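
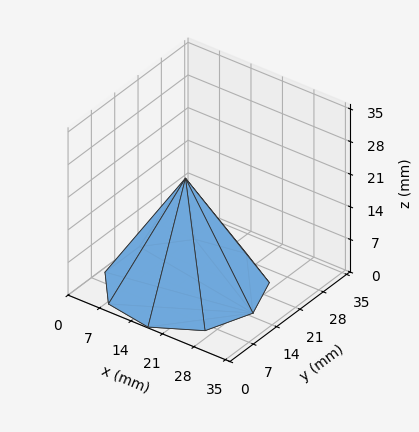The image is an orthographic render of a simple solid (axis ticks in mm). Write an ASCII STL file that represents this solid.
Reading the render: the shape is a regular 9-sided pyramid, base circumscribed radius ≈ 15 mm, apex at z ≈ 23 mm (dimensions read to the nearest mm from the axis ticks). For the STL, each face is triangulated and given an outward normal.

solid part
  facet normal 0.0000 0.0000 -1.0000
    outer loop
      vertex 17.605 29.772 0.000
      vertex 26.491 24.642 0.000
      vertex 30.000 15.000 0.000
    endloop
  endfacet
  facet normal 0.0000 0.0000 -1.0000
    outer loop
      vertex 7.500 27.990 0.000
      vertex 17.605 29.772 0.000
      vertex 30.000 15.000 0.000
    endloop
  endfacet
  facet normal 0.0000 0.0000 -1.0000
    outer loop
      vertex 0.905 20.130 0.000
      vertex 7.500 27.990 0.000
      vertex 30.000 15.000 0.000
    endloop
  endfacet
  facet normal 0.0000 0.0000 -1.0000
    outer loop
      vertex 0.905 9.870 0.000
      vertex 0.905 20.130 0.000
      vertex 30.000 15.000 0.000
    endloop
  endfacet
  facet normal 0.0000 0.0000 -1.0000
    outer loop
      vertex 7.500 2.010 0.000
      vertex 0.905 9.870 0.000
      vertex 30.000 15.000 0.000
    endloop
  endfacet
  facet normal 0.0000 0.0000 -1.0000
    outer loop
      vertex 17.605 0.228 0.000
      vertex 7.500 2.010 0.000
      vertex 30.000 15.000 0.000
    endloop
  endfacet
  facet normal 0.0000 0.0000 -1.0000
    outer loop
      vertex 26.491 5.358 0.000
      vertex 17.605 0.228 0.000
      vertex 30.000 15.000 0.000
    endloop
  endfacet
  facet normal 0.8012 0.2916 0.5225
    outer loop
      vertex 30.000 15.000 0.000
      vertex 26.491 24.642 0.000
      vertex 15.000 15.000 23.000
    endloop
  endfacet
  facet normal 0.4263 0.7384 0.5225
    outer loop
      vertex 26.491 24.642 0.000
      vertex 17.605 29.772 0.000
      vertex 15.000 15.000 23.000
    endloop
  endfacet
  facet normal -0.1481 0.8397 0.5225
    outer loop
      vertex 17.605 29.772 0.000
      vertex 7.500 27.990 0.000
      vertex 15.000 15.000 23.000
    endloop
  endfacet
  facet normal -0.6532 0.5480 0.5225
    outer loop
      vertex 7.500 27.990 0.000
      vertex 0.905 20.130 0.000
      vertex 15.000 15.000 23.000
    endloop
  endfacet
  facet normal -0.8526 0.0000 0.5225
    outer loop
      vertex 0.905 20.130 0.000
      vertex 0.905 9.870 0.000
      vertex 15.000 15.000 23.000
    endloop
  endfacet
  facet normal -0.6532 -0.5480 0.5225
    outer loop
      vertex 0.905 9.870 0.000
      vertex 7.500 2.010 0.000
      vertex 15.000 15.000 23.000
    endloop
  endfacet
  facet normal -0.1481 -0.8397 0.5225
    outer loop
      vertex 7.500 2.010 0.000
      vertex 17.605 0.228 0.000
      vertex 15.000 15.000 23.000
    endloop
  endfacet
  facet normal 0.4263 -0.7384 0.5225
    outer loop
      vertex 17.605 0.228 0.000
      vertex 26.491 5.358 0.000
      vertex 15.000 15.000 23.000
    endloop
  endfacet
  facet normal 0.8012 -0.2916 0.5225
    outer loop
      vertex 26.491 5.358 0.000
      vertex 30.000 15.000 0.000
      vertex 15.000 15.000 23.000
    endloop
  endfacet
endsolid part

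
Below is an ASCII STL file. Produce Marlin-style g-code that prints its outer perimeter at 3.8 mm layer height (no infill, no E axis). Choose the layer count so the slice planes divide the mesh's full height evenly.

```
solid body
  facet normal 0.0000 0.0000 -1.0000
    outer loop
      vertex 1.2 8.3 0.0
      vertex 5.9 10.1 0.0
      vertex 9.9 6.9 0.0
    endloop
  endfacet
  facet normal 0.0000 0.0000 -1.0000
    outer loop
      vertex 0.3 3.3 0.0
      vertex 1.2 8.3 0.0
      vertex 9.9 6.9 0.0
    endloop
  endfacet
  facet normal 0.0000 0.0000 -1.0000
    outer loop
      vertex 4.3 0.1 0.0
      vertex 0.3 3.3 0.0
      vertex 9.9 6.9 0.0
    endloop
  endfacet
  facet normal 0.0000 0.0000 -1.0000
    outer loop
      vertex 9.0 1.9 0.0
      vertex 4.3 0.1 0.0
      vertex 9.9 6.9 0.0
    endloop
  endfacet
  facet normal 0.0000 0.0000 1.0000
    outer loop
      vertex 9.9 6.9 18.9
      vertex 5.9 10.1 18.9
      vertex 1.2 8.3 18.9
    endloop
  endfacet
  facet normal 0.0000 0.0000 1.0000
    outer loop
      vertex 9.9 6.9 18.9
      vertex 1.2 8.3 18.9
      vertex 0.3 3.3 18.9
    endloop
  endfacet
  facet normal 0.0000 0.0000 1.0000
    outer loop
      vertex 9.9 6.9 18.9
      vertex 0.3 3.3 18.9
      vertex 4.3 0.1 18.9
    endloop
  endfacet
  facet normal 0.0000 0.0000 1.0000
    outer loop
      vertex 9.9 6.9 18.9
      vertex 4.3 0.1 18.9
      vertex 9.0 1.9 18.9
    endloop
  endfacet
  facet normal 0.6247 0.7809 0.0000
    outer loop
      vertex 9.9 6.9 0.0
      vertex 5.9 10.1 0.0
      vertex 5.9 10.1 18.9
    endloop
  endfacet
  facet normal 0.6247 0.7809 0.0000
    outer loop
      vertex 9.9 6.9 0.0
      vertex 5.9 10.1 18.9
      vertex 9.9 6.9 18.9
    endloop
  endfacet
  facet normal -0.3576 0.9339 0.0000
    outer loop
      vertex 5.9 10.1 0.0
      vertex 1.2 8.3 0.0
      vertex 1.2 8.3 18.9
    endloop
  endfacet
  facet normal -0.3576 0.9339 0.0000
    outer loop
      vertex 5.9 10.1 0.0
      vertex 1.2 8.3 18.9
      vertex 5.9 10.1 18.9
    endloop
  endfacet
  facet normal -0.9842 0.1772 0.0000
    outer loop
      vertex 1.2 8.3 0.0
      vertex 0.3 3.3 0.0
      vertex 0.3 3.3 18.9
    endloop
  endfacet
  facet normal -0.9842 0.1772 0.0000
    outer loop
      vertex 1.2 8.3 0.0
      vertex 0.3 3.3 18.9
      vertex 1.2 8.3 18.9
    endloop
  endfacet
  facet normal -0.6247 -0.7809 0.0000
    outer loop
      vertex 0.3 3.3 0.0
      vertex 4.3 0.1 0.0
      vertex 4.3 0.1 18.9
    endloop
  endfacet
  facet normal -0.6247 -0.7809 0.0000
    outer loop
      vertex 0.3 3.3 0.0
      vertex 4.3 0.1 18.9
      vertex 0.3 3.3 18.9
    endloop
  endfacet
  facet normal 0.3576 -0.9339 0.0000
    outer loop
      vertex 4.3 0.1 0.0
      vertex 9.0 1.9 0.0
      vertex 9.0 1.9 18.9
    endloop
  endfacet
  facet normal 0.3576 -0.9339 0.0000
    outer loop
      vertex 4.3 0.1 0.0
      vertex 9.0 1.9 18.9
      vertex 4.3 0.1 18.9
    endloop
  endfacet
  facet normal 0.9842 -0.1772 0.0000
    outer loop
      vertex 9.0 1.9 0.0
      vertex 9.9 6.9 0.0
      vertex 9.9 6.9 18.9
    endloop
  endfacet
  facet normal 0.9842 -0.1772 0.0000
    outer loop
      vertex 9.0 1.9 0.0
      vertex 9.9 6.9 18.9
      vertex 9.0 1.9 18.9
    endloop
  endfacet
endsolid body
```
; perimeter-only toolpath
G21 ; units = mm
G90 ; absolute positioning
G28 ; home
; layer 1
G0 Z3.8
G0 X9.9 Y6.9
G1 X5.9 Y10.1
G1 X1.2 Y8.3
G1 X0.3 Y3.3
G1 X4.3 Y0.1
G1 X9.0 Y1.9
G1 X9.9 Y6.9
; layer 2
G0 Z7.6
G0 X9.9 Y6.9
G1 X5.9 Y10.1
G1 X1.2 Y8.3
G1 X0.3 Y3.3
G1 X4.3 Y0.1
G1 X9.0 Y1.9
G1 X9.9 Y6.9
; layer 3
G0 Z11.3
G0 X9.9 Y6.9
G1 X5.9 Y10.1
G1 X1.2 Y8.3
G1 X0.3 Y3.3
G1 X4.3 Y0.1
G1 X9.0 Y1.9
G1 X9.9 Y6.9
; layer 4
G0 Z15.1
G0 X9.9 Y6.9
G1 X5.9 Y10.1
G1 X1.2 Y8.3
G1 X0.3 Y3.3
G1 X4.3 Y0.1
G1 X9.0 Y1.9
G1 X9.9 Y6.9
; layer 5
G0 Z18.9
G0 X9.9 Y6.9
G1 X5.9 Y10.1
G1 X1.2 Y8.3
G1 X0.3 Y3.3
G1 X4.3 Y0.1
G1 X9.0 Y1.9
G1 X9.9 Y6.9
M2 ; end

The solid is a regular 6-sided prism (a cylinder approximated with 6 flat sides), circumscribed radius ≈ 5.1 mm, height ≈ 18.9 mm. Slicing at Δz = 3.8 mm — 5 equal slices spanning the solid's height, so layer i sits at z = i·h/5 — gives 5 non-empty perimeters. Each is a 6-segment closed polygon; G0 lifts to the layer z and rapids to the start vertex, then G1 traces the edges.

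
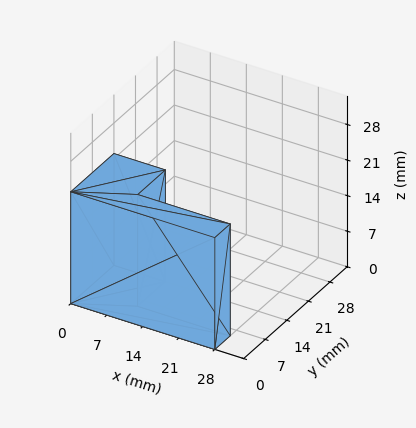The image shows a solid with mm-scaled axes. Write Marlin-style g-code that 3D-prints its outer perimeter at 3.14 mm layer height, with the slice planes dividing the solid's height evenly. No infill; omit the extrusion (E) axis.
Reading the render: the shape is an L-shaped prism: outer 28 × 14 mm, arm thicknesses ≈ 5 mm (horizontal) and 10 mm (vertical), extruded 22 mm in z (dimensions read to the nearest mm from the axis ticks). For the g-code, the solid's height is divided into equal slices at the stated Δz and each level perimeter traced with G1 moves after a G0 lift.

; perimeter-only toolpath
G21 ; units = mm
G90 ; absolute positioning
G28 ; home
; layer 1
G0 Z3.14
G0 X0.00 Y0.00
G1 X28.00 Y0.00
G1 X28.00 Y5.00
G1 X10.00 Y5.00
G1 X10.00 Y14.00
G1 X0.00 Y14.00
G1 X0.00 Y0.00
; layer 2
G0 Z6.29
G0 X0.00 Y0.00
G1 X28.00 Y0.00
G1 X28.00 Y5.00
G1 X10.00 Y5.00
G1 X10.00 Y14.00
G1 X0.00 Y14.00
G1 X0.00 Y0.00
; layer 3
G0 Z9.43
G0 X0.00 Y0.00
G1 X28.00 Y0.00
G1 X28.00 Y5.00
G1 X10.00 Y5.00
G1 X10.00 Y14.00
G1 X0.00 Y14.00
G1 X0.00 Y0.00
; layer 4
G0 Z12.57
G0 X0.00 Y0.00
G1 X28.00 Y0.00
G1 X28.00 Y5.00
G1 X10.00 Y5.00
G1 X10.00 Y14.00
G1 X0.00 Y14.00
G1 X0.00 Y0.00
; layer 5
G0 Z15.71
G0 X0.00 Y0.00
G1 X28.00 Y0.00
G1 X28.00 Y5.00
G1 X10.00 Y5.00
G1 X10.00 Y14.00
G1 X0.00 Y14.00
G1 X0.00 Y0.00
; layer 6
G0 Z18.86
G0 X0.00 Y0.00
G1 X28.00 Y0.00
G1 X28.00 Y5.00
G1 X10.00 Y5.00
G1 X10.00 Y14.00
G1 X0.00 Y14.00
G1 X0.00 Y0.00
; layer 7
G0 Z22.00
G0 X0.00 Y0.00
G1 X28.00 Y0.00
G1 X28.00 Y5.00
G1 X10.00 Y5.00
G1 X10.00 Y14.00
G1 X0.00 Y14.00
G1 X0.00 Y0.00
M2 ; end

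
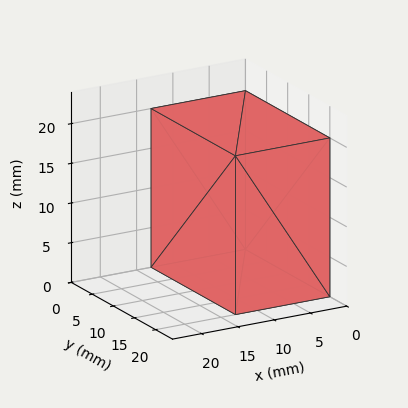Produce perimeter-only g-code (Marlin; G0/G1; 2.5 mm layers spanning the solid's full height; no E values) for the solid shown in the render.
Reading the render: the shape is a rectangular box, roughly 13 × 20 mm footprint and 20 mm tall (dimensions read to the nearest mm from the axis ticks). For the g-code, the solid's height is divided into equal slices at the stated Δz and each level perimeter traced with G1 moves after a G0 lift.

; perimeter-only toolpath
G21 ; units = mm
G90 ; absolute positioning
G28 ; home
; layer 1
G0 Z2.5
G0 X0.0 Y0.0
G1 X13.0 Y0.0
G1 X13.0 Y20.0
G1 X0.0 Y20.0
G1 X0.0 Y0.0
; layer 2
G0 Z5.0
G0 X0.0 Y0.0
G1 X13.0 Y0.0
G1 X13.0 Y20.0
G1 X0.0 Y20.0
G1 X0.0 Y0.0
; layer 3
G0 Z7.5
G0 X0.0 Y0.0
G1 X13.0 Y0.0
G1 X13.0 Y20.0
G1 X0.0 Y20.0
G1 X0.0 Y0.0
; layer 4
G0 Z10.0
G0 X0.0 Y0.0
G1 X13.0 Y0.0
G1 X13.0 Y20.0
G1 X0.0 Y20.0
G1 X0.0 Y0.0
; layer 5
G0 Z12.5
G0 X0.0 Y0.0
G1 X13.0 Y0.0
G1 X13.0 Y20.0
G1 X0.0 Y20.0
G1 X0.0 Y0.0
; layer 6
G0 Z15.0
G0 X0.0 Y0.0
G1 X13.0 Y0.0
G1 X13.0 Y20.0
G1 X0.0 Y20.0
G1 X0.0 Y0.0
; layer 7
G0 Z17.5
G0 X0.0 Y0.0
G1 X13.0 Y0.0
G1 X13.0 Y20.0
G1 X0.0 Y20.0
G1 X0.0 Y0.0
; layer 8
G0 Z20.0
G0 X0.0 Y0.0
G1 X13.0 Y0.0
G1 X13.0 Y20.0
G1 X0.0 Y20.0
G1 X0.0 Y0.0
M2 ; end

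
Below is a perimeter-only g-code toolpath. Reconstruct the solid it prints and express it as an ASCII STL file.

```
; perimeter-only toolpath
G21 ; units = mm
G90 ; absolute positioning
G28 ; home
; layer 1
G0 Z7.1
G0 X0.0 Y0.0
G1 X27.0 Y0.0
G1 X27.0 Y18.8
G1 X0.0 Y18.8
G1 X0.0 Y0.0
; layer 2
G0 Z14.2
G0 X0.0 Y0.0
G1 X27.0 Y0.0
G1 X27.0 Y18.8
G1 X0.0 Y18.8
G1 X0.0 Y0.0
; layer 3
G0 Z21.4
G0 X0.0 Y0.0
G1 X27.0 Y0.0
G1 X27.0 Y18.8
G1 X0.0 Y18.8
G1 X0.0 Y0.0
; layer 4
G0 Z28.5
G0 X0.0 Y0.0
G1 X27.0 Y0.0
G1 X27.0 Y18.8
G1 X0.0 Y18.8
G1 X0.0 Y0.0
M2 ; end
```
solid part
  facet normal 0.0000 0.0000 -1.0000
    outer loop
      vertex 27.0 18.8 0.0
      vertex 27.0 0.0 0.0
      vertex 0.0 0.0 0.0
    endloop
  endfacet
  facet normal 0.0000 0.0000 -1.0000
    outer loop
      vertex 0.0 18.8 0.0
      vertex 27.0 18.8 0.0
      vertex 0.0 0.0 0.0
    endloop
  endfacet
  facet normal 0.0000 0.0000 1.0000
    outer loop
      vertex 0.0 0.0 28.5
      vertex 27.0 0.0 28.5
      vertex 27.0 18.8 28.5
    endloop
  endfacet
  facet normal 0.0000 0.0000 1.0000
    outer loop
      vertex 0.0 0.0 28.5
      vertex 27.0 18.8 28.5
      vertex 0.0 18.8 28.5
    endloop
  endfacet
  facet normal 0.0000 -1.0000 0.0000
    outer loop
      vertex 0.0 0.0 0.0
      vertex 27.0 0.0 0.0
      vertex 27.0 0.0 28.5
    endloop
  endfacet
  facet normal 0.0000 -1.0000 0.0000
    outer loop
      vertex 0.0 0.0 0.0
      vertex 27.0 0.0 28.5
      vertex 0.0 0.0 28.5
    endloop
  endfacet
  facet normal 0.0000 1.0000 0.0000
    outer loop
      vertex 27.0 18.8 28.5
      vertex 27.0 18.8 0.0
      vertex 0.0 18.8 0.0
    endloop
  endfacet
  facet normal 0.0000 1.0000 0.0000
    outer loop
      vertex 0.0 18.8 28.5
      vertex 27.0 18.8 28.5
      vertex 0.0 18.8 0.0
    endloop
  endfacet
  facet normal -1.0000 0.0000 0.0000
    outer loop
      vertex 0.0 18.8 28.5
      vertex 0.0 18.8 0.0
      vertex 0.0 0.0 0.0
    endloop
  endfacet
  facet normal -1.0000 0.0000 0.0000
    outer loop
      vertex 0.0 0.0 28.5
      vertex 0.0 18.8 28.5
      vertex 0.0 0.0 0.0
    endloop
  endfacet
  facet normal 1.0000 0.0000 0.0000
    outer loop
      vertex 27.0 0.0 0.0
      vertex 27.0 18.8 0.0
      vertex 27.0 18.8 28.5
    endloop
  endfacet
  facet normal 1.0000 0.0000 0.0000
    outer loop
      vertex 27.0 0.0 0.0
      vertex 27.0 18.8 28.5
      vertex 27.0 0.0 28.5
    endloop
  endfacet
endsolid part

The G0 Z moves step by Δz≈7.1 mm. Every layer's G1 loop is the same polygon, so the solid is a straight extrusion of it from z=0 to z≈28.5. Closing with flat bottom and top caps and triangulating gives 12 facets — a rectangular box, roughly 27 × 18.8 mm footprint and 28.5 mm tall.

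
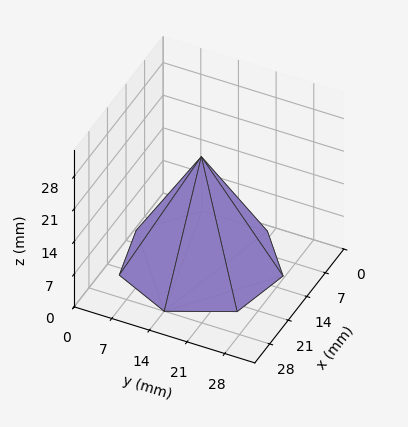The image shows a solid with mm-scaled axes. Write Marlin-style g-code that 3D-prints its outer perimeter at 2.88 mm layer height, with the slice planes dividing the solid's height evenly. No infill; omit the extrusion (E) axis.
Reading the render: the shape is a regular 7-sided pyramid, base circumscribed radius ≈ 14 mm, apex at z ≈ 23 mm (dimensions read to the nearest mm from the axis ticks). For the g-code, the solid's height is divided into equal slices at the stated Δz and each level perimeter traced with G1 moves after a G0 lift.

; perimeter-only toolpath
G21 ; units = mm
G90 ; absolute positioning
G28 ; home
; layer 1
G0 Z2.88
G0 X26.25 Y14.00
G1 X21.64 Y23.58
G1 X11.27 Y25.94
G1 X2.97 Y19.31
G1 X2.97 Y8.69
G1 X11.27 Y2.06
G1 X21.64 Y4.42
G1 X26.25 Y14.00
; layer 2
G0 Z5.75
G0 X24.50 Y14.00
G1 X20.55 Y22.21
G1 X11.66 Y24.24
G1 X4.54 Y18.55
G1 X4.54 Y9.45
G1 X11.66 Y3.76
G1 X20.55 Y5.79
G1 X24.50 Y14.00
; layer 3
G0 Z8.62
G0 X22.75 Y14.00
G1 X19.46 Y20.84
G1 X12.05 Y22.53
G1 X6.12 Y17.79
G1 X6.12 Y10.21
G1 X12.05 Y5.47
G1 X19.46 Y7.16
G1 X22.75 Y14.00
; layer 4
G0 Z11.50
G0 X21.00 Y14.00
G1 X18.37 Y19.48
G1 X12.44 Y20.82
G1 X7.70 Y17.04
G1 X7.70 Y10.96
G1 X12.44 Y7.17
G1 X18.37 Y8.53
G1 X21.00 Y14.00
; layer 5
G0 Z14.38
G0 X19.25 Y14.00
G1 X17.27 Y18.11
G1 X12.83 Y19.12
G1 X9.27 Y16.28
G1 X9.27 Y11.72
G1 X12.83 Y8.88
G1 X17.27 Y9.89
G1 X19.25 Y14.00
; layer 6
G0 Z17.25
G0 X17.50 Y14.00
G1 X16.18 Y16.74
G1 X13.22 Y17.41
G1 X10.85 Y15.52
G1 X10.85 Y12.48
G1 X13.22 Y10.59
G1 X16.18 Y11.26
G1 X17.50 Y14.00
; layer 7
G0 Z20.12
G0 X15.75 Y14.00
G1 X15.09 Y15.37
G1 X13.61 Y15.71
G1 X12.42 Y14.76
G1 X12.42 Y13.24
G1 X13.61 Y12.29
G1 X15.09 Y12.63
G1 X15.75 Y14.00
M2 ; end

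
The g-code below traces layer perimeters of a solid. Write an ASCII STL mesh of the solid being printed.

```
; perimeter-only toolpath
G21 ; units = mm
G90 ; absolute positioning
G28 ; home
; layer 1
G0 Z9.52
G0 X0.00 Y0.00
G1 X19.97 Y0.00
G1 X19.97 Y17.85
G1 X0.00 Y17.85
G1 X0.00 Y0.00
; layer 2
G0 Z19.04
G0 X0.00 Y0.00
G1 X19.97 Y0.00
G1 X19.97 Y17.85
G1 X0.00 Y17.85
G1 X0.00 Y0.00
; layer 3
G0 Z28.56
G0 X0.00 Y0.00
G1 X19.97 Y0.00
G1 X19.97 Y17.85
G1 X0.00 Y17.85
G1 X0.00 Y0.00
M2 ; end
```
solid part
  facet normal 0.0000 0.0000 -1.0000
    outer loop
      vertex 19.97 17.85 0.00
      vertex 19.97 0.00 0.00
      vertex 0.00 0.00 0.00
    endloop
  endfacet
  facet normal 0.0000 0.0000 -1.0000
    outer loop
      vertex 0.00 17.85 0.00
      vertex 19.97 17.85 0.00
      vertex 0.00 0.00 0.00
    endloop
  endfacet
  facet normal 0.0000 0.0000 1.0000
    outer loop
      vertex 0.00 0.00 28.56
      vertex 19.97 0.00 28.56
      vertex 19.97 17.85 28.56
    endloop
  endfacet
  facet normal 0.0000 0.0000 1.0000
    outer loop
      vertex 0.00 0.00 28.56
      vertex 19.97 17.85 28.56
      vertex 0.00 17.85 28.56
    endloop
  endfacet
  facet normal 0.0000 -1.0000 0.0000
    outer loop
      vertex 0.00 0.00 0.00
      vertex 19.97 0.00 0.00
      vertex 19.97 0.00 28.56
    endloop
  endfacet
  facet normal 0.0000 -1.0000 0.0000
    outer loop
      vertex 0.00 0.00 0.00
      vertex 19.97 0.00 28.56
      vertex 0.00 0.00 28.56
    endloop
  endfacet
  facet normal 0.0000 1.0000 0.0000
    outer loop
      vertex 19.97 17.85 28.56
      vertex 19.97 17.85 0.00
      vertex 0.00 17.85 0.00
    endloop
  endfacet
  facet normal 0.0000 1.0000 0.0000
    outer loop
      vertex 0.00 17.85 28.56
      vertex 19.97 17.85 28.56
      vertex 0.00 17.85 0.00
    endloop
  endfacet
  facet normal -1.0000 0.0000 0.0000
    outer loop
      vertex 0.00 17.85 28.56
      vertex 0.00 17.85 0.00
      vertex 0.00 0.00 0.00
    endloop
  endfacet
  facet normal -1.0000 0.0000 0.0000
    outer loop
      vertex 0.00 0.00 28.56
      vertex 0.00 17.85 28.56
      vertex 0.00 0.00 0.00
    endloop
  endfacet
  facet normal 1.0000 0.0000 0.0000
    outer loop
      vertex 19.97 0.00 0.00
      vertex 19.97 17.85 0.00
      vertex 19.97 17.85 28.56
    endloop
  endfacet
  facet normal 1.0000 0.0000 0.0000
    outer loop
      vertex 19.97 0.00 0.00
      vertex 19.97 17.85 28.56
      vertex 19.97 0.00 28.56
    endloop
  endfacet
endsolid part

The G0 Z moves step by Δz≈9.52 mm. Every layer's G1 loop is the same polygon, so the solid is a straight extrusion of it from z=0 to z≈28.6. Closing with flat bottom and top caps and triangulating gives 12 facets — a rectangular box, roughly 20 × 17.9 mm footprint and 28.6 mm tall.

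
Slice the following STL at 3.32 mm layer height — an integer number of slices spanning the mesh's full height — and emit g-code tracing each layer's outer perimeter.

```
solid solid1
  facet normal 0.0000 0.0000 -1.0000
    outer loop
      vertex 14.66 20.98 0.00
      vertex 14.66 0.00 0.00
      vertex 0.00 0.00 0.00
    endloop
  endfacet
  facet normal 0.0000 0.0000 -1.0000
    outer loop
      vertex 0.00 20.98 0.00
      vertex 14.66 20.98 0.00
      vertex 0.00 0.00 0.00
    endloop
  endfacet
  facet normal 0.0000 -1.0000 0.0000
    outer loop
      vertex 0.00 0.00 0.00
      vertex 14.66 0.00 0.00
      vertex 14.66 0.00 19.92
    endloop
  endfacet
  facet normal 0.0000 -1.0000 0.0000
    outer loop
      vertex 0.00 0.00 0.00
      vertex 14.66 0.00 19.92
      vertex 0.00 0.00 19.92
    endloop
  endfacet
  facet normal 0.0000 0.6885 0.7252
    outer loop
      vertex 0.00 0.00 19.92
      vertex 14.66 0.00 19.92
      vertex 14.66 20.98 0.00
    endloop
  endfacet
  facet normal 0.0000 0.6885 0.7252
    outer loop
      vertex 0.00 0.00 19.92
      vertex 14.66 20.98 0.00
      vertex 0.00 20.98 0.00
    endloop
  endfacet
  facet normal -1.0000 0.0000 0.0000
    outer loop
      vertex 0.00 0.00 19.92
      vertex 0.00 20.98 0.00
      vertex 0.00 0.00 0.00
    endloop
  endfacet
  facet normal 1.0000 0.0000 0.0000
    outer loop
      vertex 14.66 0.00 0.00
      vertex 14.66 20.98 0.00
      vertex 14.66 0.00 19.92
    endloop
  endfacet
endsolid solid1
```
; perimeter-only toolpath
G21 ; units = mm
G90 ; absolute positioning
G28 ; home
; layer 1
G0 Z3.32
G0 X0.00 Y0.00
G1 X14.66 Y0.00
G1 X14.66 Y17.48
G1 X0.00 Y17.48
G1 X0.00 Y0.00
; layer 2
G0 Z6.64
G0 X0.00 Y0.00
G1 X14.66 Y0.00
G1 X14.66 Y13.99
G1 X0.00 Y13.99
G1 X0.00 Y0.00
; layer 3
G0 Z9.96
G0 X0.00 Y0.00
G1 X14.66 Y0.00
G1 X14.66 Y10.49
G1 X0.00 Y10.49
G1 X0.00 Y0.00
; layer 4
G0 Z13.28
G0 X0.00 Y0.00
G1 X14.66 Y0.00
G1 X14.66 Y6.99
G1 X0.00 Y6.99
G1 X0.00 Y0.00
; layer 5
G0 Z16.60
G0 X0.00 Y0.00
G1 X14.66 Y0.00
G1 X14.66 Y3.50
G1 X0.00 Y3.50
G1 X0.00 Y0.00
M2 ; end

The solid is a wedge (ramp): 14.7 × 21 mm base, rising to 19.9 mm along the y=0 edge and sloping linearly to z=0 at y=21. Slicing at Δz = 3.32 mm — 6 equal slices spanning the solid's height, so layer i sits at z = i·h/6 — gives 5 non-empty perimeters. Each is a 4-segment closed polygon; G0 lifts to the layer z and rapids to the start vertex, then G1 traces the edges. The cross-section shrinks linearly with z (the slice at the apex is degenerate and omitted).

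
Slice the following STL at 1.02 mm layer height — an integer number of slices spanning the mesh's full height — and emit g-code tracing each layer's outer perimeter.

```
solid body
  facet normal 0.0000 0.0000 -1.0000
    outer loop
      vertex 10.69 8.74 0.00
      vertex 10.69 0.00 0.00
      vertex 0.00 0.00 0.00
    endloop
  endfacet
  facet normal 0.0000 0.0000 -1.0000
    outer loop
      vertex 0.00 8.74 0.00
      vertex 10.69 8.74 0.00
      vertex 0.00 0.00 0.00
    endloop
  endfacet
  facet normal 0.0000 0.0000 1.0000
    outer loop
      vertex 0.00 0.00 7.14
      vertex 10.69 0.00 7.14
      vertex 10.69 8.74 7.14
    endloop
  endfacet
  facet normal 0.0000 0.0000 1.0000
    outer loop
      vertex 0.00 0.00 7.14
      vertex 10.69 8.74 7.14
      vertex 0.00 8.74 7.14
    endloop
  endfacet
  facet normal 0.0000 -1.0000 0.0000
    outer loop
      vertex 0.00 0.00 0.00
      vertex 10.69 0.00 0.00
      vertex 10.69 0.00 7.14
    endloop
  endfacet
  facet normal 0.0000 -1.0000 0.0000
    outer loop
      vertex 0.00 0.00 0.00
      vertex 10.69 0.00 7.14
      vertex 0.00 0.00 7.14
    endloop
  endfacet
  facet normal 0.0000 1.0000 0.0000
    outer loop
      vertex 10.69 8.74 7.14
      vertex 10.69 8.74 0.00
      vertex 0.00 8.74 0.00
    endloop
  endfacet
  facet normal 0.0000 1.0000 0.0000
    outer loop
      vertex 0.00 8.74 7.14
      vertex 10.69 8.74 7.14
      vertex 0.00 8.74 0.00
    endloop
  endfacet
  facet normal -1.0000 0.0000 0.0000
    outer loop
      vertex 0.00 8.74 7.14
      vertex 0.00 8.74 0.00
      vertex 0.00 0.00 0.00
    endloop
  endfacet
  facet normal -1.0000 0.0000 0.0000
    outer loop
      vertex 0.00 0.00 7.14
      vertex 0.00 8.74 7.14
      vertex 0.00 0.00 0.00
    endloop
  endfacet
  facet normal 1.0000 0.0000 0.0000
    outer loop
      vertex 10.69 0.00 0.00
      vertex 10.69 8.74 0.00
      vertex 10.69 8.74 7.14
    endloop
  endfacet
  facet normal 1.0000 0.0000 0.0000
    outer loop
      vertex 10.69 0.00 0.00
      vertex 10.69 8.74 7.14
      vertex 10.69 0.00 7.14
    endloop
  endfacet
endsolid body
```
; perimeter-only toolpath
G21 ; units = mm
G90 ; absolute positioning
G28 ; home
; layer 1
G0 Z1.02
G0 X0.00 Y0.00
G1 X10.69 Y0.00
G1 X10.69 Y8.74
G1 X0.00 Y8.74
G1 X0.00 Y0.00
; layer 2
G0 Z2.04
G0 X0.00 Y0.00
G1 X10.69 Y0.00
G1 X10.69 Y8.74
G1 X0.00 Y8.74
G1 X0.00 Y0.00
; layer 3
G0 Z3.06
G0 X0.00 Y0.00
G1 X10.69 Y0.00
G1 X10.69 Y8.74
G1 X0.00 Y8.74
G1 X0.00 Y0.00
; layer 4
G0 Z4.08
G0 X0.00 Y0.00
G1 X10.69 Y0.00
G1 X10.69 Y8.74
G1 X0.00 Y8.74
G1 X0.00 Y0.00
; layer 5
G0 Z5.10
G0 X0.00 Y0.00
G1 X10.69 Y0.00
G1 X10.69 Y8.74
G1 X0.00 Y8.74
G1 X0.00 Y0.00
; layer 6
G0 Z6.12
G0 X0.00 Y0.00
G1 X10.69 Y0.00
G1 X10.69 Y8.74
G1 X0.00 Y8.74
G1 X0.00 Y0.00
; layer 7
G0 Z7.14
G0 X0.00 Y0.00
G1 X10.69 Y0.00
G1 X10.69 Y8.74
G1 X0.00 Y8.74
G1 X0.00 Y0.00
M2 ; end

The solid is a rectangular box, roughly 10.7 × 8.74 mm footprint and 7.14 mm tall. Slicing at Δz = 1.02 mm — 7 equal slices spanning the solid's height, so layer i sits at z = i·h/7 — gives 7 non-empty perimeters. Each is a 4-segment closed polygon; G0 lifts to the layer z and rapids to the start vertex, then G1 traces the edges.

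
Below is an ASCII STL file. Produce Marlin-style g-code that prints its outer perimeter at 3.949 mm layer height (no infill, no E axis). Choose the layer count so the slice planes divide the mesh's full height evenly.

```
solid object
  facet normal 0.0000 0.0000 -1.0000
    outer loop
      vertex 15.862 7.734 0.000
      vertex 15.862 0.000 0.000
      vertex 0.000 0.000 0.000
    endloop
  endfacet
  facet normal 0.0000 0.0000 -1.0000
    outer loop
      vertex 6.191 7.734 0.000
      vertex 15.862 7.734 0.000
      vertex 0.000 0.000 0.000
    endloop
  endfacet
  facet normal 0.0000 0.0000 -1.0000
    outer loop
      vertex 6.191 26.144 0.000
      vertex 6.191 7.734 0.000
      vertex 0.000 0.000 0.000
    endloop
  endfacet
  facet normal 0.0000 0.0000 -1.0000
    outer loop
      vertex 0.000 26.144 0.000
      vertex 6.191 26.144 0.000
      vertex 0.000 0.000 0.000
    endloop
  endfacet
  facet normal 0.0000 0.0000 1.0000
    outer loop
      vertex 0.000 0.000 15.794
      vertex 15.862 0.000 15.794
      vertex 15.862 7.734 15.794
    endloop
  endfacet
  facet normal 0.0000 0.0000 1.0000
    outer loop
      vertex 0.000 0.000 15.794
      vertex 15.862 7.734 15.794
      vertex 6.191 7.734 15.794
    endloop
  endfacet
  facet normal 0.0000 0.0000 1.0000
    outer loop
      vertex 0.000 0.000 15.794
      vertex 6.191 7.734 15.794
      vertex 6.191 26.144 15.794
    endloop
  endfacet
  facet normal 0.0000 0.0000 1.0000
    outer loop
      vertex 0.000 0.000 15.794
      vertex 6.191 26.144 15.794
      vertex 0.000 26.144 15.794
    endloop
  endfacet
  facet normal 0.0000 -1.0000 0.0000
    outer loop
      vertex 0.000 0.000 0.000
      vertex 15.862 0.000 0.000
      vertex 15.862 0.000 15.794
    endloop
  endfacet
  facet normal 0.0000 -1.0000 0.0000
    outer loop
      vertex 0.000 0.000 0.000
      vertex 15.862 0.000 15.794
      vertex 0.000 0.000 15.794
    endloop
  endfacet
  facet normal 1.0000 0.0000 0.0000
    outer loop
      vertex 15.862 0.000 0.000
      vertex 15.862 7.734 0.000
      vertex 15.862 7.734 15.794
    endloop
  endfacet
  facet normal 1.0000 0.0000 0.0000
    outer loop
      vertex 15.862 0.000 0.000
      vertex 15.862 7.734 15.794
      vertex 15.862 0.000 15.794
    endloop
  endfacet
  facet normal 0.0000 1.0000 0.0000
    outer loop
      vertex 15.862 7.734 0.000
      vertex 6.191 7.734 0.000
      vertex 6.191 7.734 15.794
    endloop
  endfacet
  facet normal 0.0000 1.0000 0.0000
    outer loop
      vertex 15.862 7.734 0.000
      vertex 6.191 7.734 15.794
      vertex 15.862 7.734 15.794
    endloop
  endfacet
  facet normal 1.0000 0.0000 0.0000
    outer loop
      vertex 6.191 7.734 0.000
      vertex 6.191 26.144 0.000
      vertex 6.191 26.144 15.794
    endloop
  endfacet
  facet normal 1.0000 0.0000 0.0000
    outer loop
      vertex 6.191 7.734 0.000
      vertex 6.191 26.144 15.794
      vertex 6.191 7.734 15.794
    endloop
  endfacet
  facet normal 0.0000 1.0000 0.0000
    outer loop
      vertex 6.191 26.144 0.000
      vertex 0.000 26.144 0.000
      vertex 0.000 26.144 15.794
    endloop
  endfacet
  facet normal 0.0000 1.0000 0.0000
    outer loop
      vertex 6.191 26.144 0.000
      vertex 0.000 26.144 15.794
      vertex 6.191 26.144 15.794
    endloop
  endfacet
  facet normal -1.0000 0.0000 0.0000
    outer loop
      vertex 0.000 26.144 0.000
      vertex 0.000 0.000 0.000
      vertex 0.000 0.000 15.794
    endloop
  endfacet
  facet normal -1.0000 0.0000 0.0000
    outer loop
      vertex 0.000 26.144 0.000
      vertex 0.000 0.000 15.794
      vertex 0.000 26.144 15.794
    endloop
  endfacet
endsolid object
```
; perimeter-only toolpath
G21 ; units = mm
G90 ; absolute positioning
G28 ; home
; layer 1
G0 Z3.949
G0 X0.000 Y0.000
G1 X15.862 Y0.000
G1 X15.862 Y7.734
G1 X6.191 Y7.734
G1 X6.191 Y26.144
G1 X0.000 Y26.144
G1 X0.000 Y0.000
; layer 2
G0 Z7.897
G0 X0.000 Y0.000
G1 X15.862 Y0.000
G1 X15.862 Y7.734
G1 X6.191 Y7.734
G1 X6.191 Y26.144
G1 X0.000 Y26.144
G1 X0.000 Y0.000
; layer 3
G0 Z11.846
G0 X0.000 Y0.000
G1 X15.862 Y0.000
G1 X15.862 Y7.734
G1 X6.191 Y7.734
G1 X6.191 Y26.144
G1 X0.000 Y26.144
G1 X0.000 Y0.000
; layer 4
G0 Z15.794
G0 X0.000 Y0.000
G1 X15.862 Y0.000
G1 X15.862 Y7.734
G1 X6.191 Y7.734
G1 X6.191 Y26.144
G1 X0.000 Y26.144
G1 X0.000 Y0.000
M2 ; end

The solid is an L-shaped prism: outer 15.9 × 26.1 mm, arm thicknesses ≈ 7.73 mm (horizontal) and 6.19 mm (vertical), extruded 15.8 mm in z. Slicing at Δz = 3.949 mm — 4 equal slices spanning the solid's height, so layer i sits at z = i·h/4 — gives 4 non-empty perimeters. Each is a 6-segment closed polygon; G0 lifts to the layer z and rapids to the start vertex, then G1 traces the edges.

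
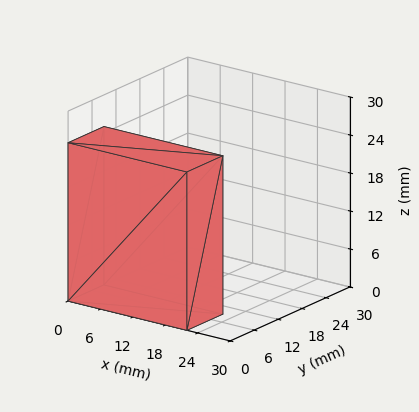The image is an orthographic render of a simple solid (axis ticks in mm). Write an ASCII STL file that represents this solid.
Reading the render: the shape is a rectangular box, roughly 22 × 9 mm footprint and 25 mm tall (dimensions read to the nearest mm from the axis ticks). For the STL, each face is triangulated and given an outward normal.

solid part
  facet normal 0.0000 0.0000 -1.0000
    outer loop
      vertex 22.000 9.000 0.000
      vertex 22.000 0.000 0.000
      vertex 0.000 0.000 0.000
    endloop
  endfacet
  facet normal 0.0000 0.0000 -1.0000
    outer loop
      vertex 0.000 9.000 0.000
      vertex 22.000 9.000 0.000
      vertex 0.000 0.000 0.000
    endloop
  endfacet
  facet normal 0.0000 0.0000 1.0000
    outer loop
      vertex 0.000 0.000 25.000
      vertex 22.000 0.000 25.000
      vertex 22.000 9.000 25.000
    endloop
  endfacet
  facet normal 0.0000 0.0000 1.0000
    outer loop
      vertex 0.000 0.000 25.000
      vertex 22.000 9.000 25.000
      vertex 0.000 9.000 25.000
    endloop
  endfacet
  facet normal 0.0000 -1.0000 0.0000
    outer loop
      vertex 0.000 0.000 0.000
      vertex 22.000 0.000 0.000
      vertex 22.000 0.000 25.000
    endloop
  endfacet
  facet normal 0.0000 -1.0000 0.0000
    outer loop
      vertex 0.000 0.000 0.000
      vertex 22.000 0.000 25.000
      vertex 0.000 0.000 25.000
    endloop
  endfacet
  facet normal 0.0000 1.0000 0.0000
    outer loop
      vertex 22.000 9.000 25.000
      vertex 22.000 9.000 0.000
      vertex 0.000 9.000 0.000
    endloop
  endfacet
  facet normal 0.0000 1.0000 0.0000
    outer loop
      vertex 0.000 9.000 25.000
      vertex 22.000 9.000 25.000
      vertex 0.000 9.000 0.000
    endloop
  endfacet
  facet normal -1.0000 0.0000 0.0000
    outer loop
      vertex 0.000 9.000 25.000
      vertex 0.000 9.000 0.000
      vertex 0.000 0.000 0.000
    endloop
  endfacet
  facet normal -1.0000 0.0000 0.0000
    outer loop
      vertex 0.000 0.000 25.000
      vertex 0.000 9.000 25.000
      vertex 0.000 0.000 0.000
    endloop
  endfacet
  facet normal 1.0000 0.0000 0.0000
    outer loop
      vertex 22.000 0.000 0.000
      vertex 22.000 9.000 0.000
      vertex 22.000 9.000 25.000
    endloop
  endfacet
  facet normal 1.0000 0.0000 0.0000
    outer loop
      vertex 22.000 0.000 0.000
      vertex 22.000 9.000 25.000
      vertex 22.000 0.000 25.000
    endloop
  endfacet
endsolid part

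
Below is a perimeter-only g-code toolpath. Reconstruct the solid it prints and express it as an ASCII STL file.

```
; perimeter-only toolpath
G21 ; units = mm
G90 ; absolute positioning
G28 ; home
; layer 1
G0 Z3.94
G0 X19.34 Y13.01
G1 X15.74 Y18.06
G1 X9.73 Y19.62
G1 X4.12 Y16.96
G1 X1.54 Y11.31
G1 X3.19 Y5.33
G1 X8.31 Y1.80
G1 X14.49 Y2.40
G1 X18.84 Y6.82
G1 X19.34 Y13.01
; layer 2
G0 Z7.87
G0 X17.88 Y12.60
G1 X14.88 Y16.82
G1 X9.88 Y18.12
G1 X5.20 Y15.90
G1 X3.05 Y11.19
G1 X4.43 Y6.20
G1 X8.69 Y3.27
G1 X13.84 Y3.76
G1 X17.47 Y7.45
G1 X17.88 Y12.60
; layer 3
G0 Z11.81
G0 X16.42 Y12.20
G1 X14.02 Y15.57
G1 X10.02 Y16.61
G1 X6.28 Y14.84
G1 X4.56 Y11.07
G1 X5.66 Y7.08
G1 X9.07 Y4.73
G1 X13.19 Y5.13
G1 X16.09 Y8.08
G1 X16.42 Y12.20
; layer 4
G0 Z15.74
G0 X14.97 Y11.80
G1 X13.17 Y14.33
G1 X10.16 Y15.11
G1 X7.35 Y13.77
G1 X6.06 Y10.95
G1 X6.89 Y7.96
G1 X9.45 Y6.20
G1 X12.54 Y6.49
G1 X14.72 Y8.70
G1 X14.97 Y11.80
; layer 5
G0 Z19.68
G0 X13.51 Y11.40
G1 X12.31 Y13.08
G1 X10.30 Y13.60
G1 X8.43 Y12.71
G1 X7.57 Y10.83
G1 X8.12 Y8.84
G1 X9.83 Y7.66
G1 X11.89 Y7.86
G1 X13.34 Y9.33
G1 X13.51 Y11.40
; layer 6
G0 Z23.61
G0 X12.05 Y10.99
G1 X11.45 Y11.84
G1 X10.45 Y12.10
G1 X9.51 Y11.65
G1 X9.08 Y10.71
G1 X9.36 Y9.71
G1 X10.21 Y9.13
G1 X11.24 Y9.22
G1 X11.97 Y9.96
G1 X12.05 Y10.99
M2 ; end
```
solid part
  facet normal 0.0000 0.0000 -1.0000
    outer loop
      vertex 9.59 21.13 0.00
      vertex 16.60 19.31 0.00
      vertex 20.80 13.41 0.00
    endloop
  endfacet
  facet normal 0.0000 0.0000 -1.0000
    outer loop
      vertex 3.04 18.02 0.00
      vertex 9.59 21.13 0.00
      vertex 20.80 13.41 0.00
    endloop
  endfacet
  facet normal 0.0000 0.0000 -1.0000
    outer loop
      vertex 0.03 11.43 0.00
      vertex 3.04 18.02 0.00
      vertex 20.80 13.41 0.00
    endloop
  endfacet
  facet normal 0.0000 0.0000 -1.0000
    outer loop
      vertex 1.96 4.45 0.00
      vertex 0.03 11.43 0.00
      vertex 20.80 13.41 0.00
    endloop
  endfacet
  facet normal 0.0000 0.0000 -1.0000
    outer loop
      vertex 7.93 0.34 0.00
      vertex 1.96 4.45 0.00
      vertex 20.80 13.41 0.00
    endloop
  endfacet
  facet normal 0.0000 0.0000 -1.0000
    outer loop
      vertex 15.14 1.03 0.00
      vertex 7.93 0.34 0.00
      vertex 20.80 13.41 0.00
    endloop
  endfacet
  facet normal 0.0000 0.0000 -1.0000
    outer loop
      vertex 20.22 6.19 0.00
      vertex 15.14 1.03 0.00
      vertex 20.80 13.41 0.00
    endloop
  endfacet
  facet normal 0.7662 0.5454 0.3398
    outer loop
      vertex 20.80 13.41 0.00
      vertex 16.60 19.31 0.00
      vertex 10.59 10.59 27.55
    endloop
  endfacet
  facet normal 0.2364 0.9104 0.3397
    outer loop
      vertex 16.60 19.31 0.00
      vertex 9.59 21.13 0.00
      vertex 10.59 10.59 27.55
    endloop
  endfacet
  facet normal -0.4034 0.8496 0.3397
    outer loop
      vertex 9.59 21.13 0.00
      vertex 3.04 18.02 0.00
      vertex 10.59 10.59 27.55
    endloop
  endfacet
  facet normal -0.8555 0.3907 0.3398
    outer loop
      vertex 3.04 18.02 0.00
      vertex 0.03 11.43 0.00
      vertex 10.59 10.59 27.55
    endloop
  endfacet
  facet normal -0.9065 -0.2506 0.3398
    outer loop
      vertex 0.03 11.43 0.00
      vertex 1.96 4.45 0.00
      vertex 10.59 10.59 27.55
    endloop
  endfacet
  facet normal -0.5333 -0.7747 0.3397
    outer loop
      vertex 1.96 4.45 0.00
      vertex 7.93 0.34 0.00
      vertex 10.59 10.59 27.55
    endloop
  endfacet
  facet normal 0.0896 -0.9363 0.3397
    outer loop
      vertex 7.93 0.34 0.00
      vertex 15.14 1.03 0.00
      vertex 10.59 10.59 27.55
    endloop
  endfacet
  facet normal 0.6702 -0.6599 0.3397
    outer loop
      vertex 15.14 1.03 0.00
      vertex 20.22 6.19 0.00
      vertex 10.59 10.59 27.55
    endloop
  endfacet
  facet normal 0.9375 -0.0753 0.3397
    outer loop
      vertex 20.22 6.19 0.00
      vertex 20.80 13.41 0.00
      vertex 10.59 10.59 27.55
    endloop
  endfacet
endsolid part

The G0 Z moves step by Δz≈3.94 mm. The G1 loops shrink linearly with z, so the solid tapers from its base footprint up to z≈27.6. Closing with a flat bottom cap and the tapered top and triangulating gives 16 facets — a regular 9-sided pyramid, base circumscribed radius ≈ 10.6 mm, apex at z ≈ 27.6 mm.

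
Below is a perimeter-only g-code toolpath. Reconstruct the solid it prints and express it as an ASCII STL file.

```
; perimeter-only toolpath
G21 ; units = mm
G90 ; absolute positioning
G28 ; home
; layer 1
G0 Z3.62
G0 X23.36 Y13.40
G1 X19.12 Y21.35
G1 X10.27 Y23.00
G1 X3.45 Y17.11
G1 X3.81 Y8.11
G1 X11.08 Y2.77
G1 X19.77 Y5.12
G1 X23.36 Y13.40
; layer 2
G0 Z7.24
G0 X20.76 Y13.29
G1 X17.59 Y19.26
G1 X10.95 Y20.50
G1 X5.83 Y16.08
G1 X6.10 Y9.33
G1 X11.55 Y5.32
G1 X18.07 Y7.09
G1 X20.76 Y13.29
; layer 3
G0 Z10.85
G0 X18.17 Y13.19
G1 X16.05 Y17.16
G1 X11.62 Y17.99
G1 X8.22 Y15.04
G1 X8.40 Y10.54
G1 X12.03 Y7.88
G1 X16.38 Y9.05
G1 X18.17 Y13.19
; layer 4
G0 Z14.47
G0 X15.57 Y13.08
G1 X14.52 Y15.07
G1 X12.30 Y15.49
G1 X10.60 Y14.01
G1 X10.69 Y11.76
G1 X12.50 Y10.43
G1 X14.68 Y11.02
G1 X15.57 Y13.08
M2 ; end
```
solid part
  facet normal 0.0000 0.0000 -1.0000
    outer loop
      vertex 9.59 25.51 0.00
      vertex 20.66 23.44 0.00
      vertex 25.95 13.50 0.00
    endloop
  endfacet
  facet normal 0.0000 0.0000 -1.0000
    outer loop
      vertex 1.07 18.14 0.00
      vertex 9.59 25.51 0.00
      vertex 25.95 13.50 0.00
    endloop
  endfacet
  facet normal 0.0000 0.0000 -1.0000
    outer loop
      vertex 1.52 6.89 0.00
      vertex 1.07 18.14 0.00
      vertex 25.95 13.50 0.00
    endloop
  endfacet
  facet normal 0.0000 0.0000 -1.0000
    outer loop
      vertex 10.60 0.22 0.00
      vertex 1.52 6.89 0.00
      vertex 25.95 13.50 0.00
    endloop
  endfacet
  facet normal 0.0000 0.0000 -1.0000
    outer loop
      vertex 21.47 3.16 0.00
      vertex 10.60 0.22 0.00
      vertex 25.95 13.50 0.00
    endloop
  endfacet
  facet normal 0.7414 0.3945 0.5429
    outer loop
      vertex 25.95 13.50 0.00
      vertex 20.66 23.44 0.00
      vertex 12.98 12.98 18.09
    endloop
  endfacet
  facet normal 0.1544 0.8255 0.5429
    outer loop
      vertex 20.66 23.44 0.00
      vertex 9.59 25.51 0.00
      vertex 12.98 12.98 18.09
    endloop
  endfacet
  facet normal -0.5494 0.6351 0.5429
    outer loop
      vertex 9.59 25.51 0.00
      vertex 1.07 18.14 0.00
      vertex 12.98 12.98 18.09
    endloop
  endfacet
  facet normal -0.8391 -0.0336 0.5429
    outer loop
      vertex 1.07 18.14 0.00
      vertex 1.52 6.89 0.00
      vertex 12.98 12.98 18.09
    endloop
  endfacet
  facet normal -0.4972 -0.6768 0.5428
    outer loop
      vertex 1.52 6.89 0.00
      vertex 10.60 0.22 0.00
      vertex 12.98 12.98 18.09
    endloop
  endfacet
  facet normal 0.2193 -0.8106 0.5429
    outer loop
      vertex 10.60 0.22 0.00
      vertex 21.47 3.16 0.00
      vertex 12.98 12.98 18.09
    endloop
  endfacet
  facet normal 0.7706 -0.3339 0.5429
    outer loop
      vertex 21.47 3.16 0.00
      vertex 25.95 13.50 0.00
      vertex 12.98 12.98 18.09
    endloop
  endfacet
endsolid part

The G0 Z moves step by Δz≈3.62 mm. The G1 loops shrink linearly with z, so the solid tapers from its base footprint up to z≈18.1. Closing with a flat bottom cap and the tapered top and triangulating gives 12 facets — a regular 7-sided pyramid, base circumscribed radius ≈ 13 mm, apex at z ≈ 18.1 mm.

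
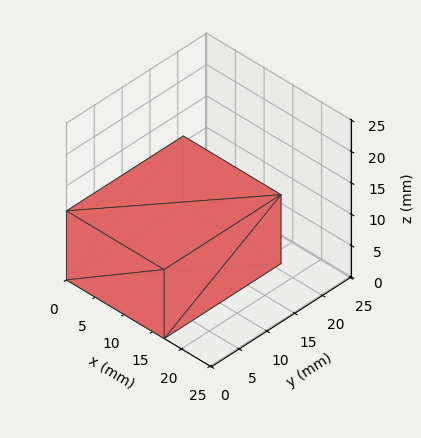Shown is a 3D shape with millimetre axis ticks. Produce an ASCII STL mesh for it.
Reading the render: the shape is a rectangular box, roughly 17 × 21 mm footprint and 11 mm tall (dimensions read to the nearest mm from the axis ticks). For the STL, each face is triangulated and given an outward normal.

solid part
  facet normal 0.0000 0.0000 -1.0000
    outer loop
      vertex 17.00 21.00 0.00
      vertex 17.00 0.00 0.00
      vertex 0.00 0.00 0.00
    endloop
  endfacet
  facet normal 0.0000 0.0000 -1.0000
    outer loop
      vertex 0.00 21.00 0.00
      vertex 17.00 21.00 0.00
      vertex 0.00 0.00 0.00
    endloop
  endfacet
  facet normal 0.0000 0.0000 1.0000
    outer loop
      vertex 0.00 0.00 11.00
      vertex 17.00 0.00 11.00
      vertex 17.00 21.00 11.00
    endloop
  endfacet
  facet normal 0.0000 0.0000 1.0000
    outer loop
      vertex 0.00 0.00 11.00
      vertex 17.00 21.00 11.00
      vertex 0.00 21.00 11.00
    endloop
  endfacet
  facet normal 0.0000 -1.0000 0.0000
    outer loop
      vertex 0.00 0.00 0.00
      vertex 17.00 0.00 0.00
      vertex 17.00 0.00 11.00
    endloop
  endfacet
  facet normal 0.0000 -1.0000 0.0000
    outer loop
      vertex 0.00 0.00 0.00
      vertex 17.00 0.00 11.00
      vertex 0.00 0.00 11.00
    endloop
  endfacet
  facet normal 0.0000 1.0000 0.0000
    outer loop
      vertex 17.00 21.00 11.00
      vertex 17.00 21.00 0.00
      vertex 0.00 21.00 0.00
    endloop
  endfacet
  facet normal 0.0000 1.0000 0.0000
    outer loop
      vertex 0.00 21.00 11.00
      vertex 17.00 21.00 11.00
      vertex 0.00 21.00 0.00
    endloop
  endfacet
  facet normal -1.0000 0.0000 0.0000
    outer loop
      vertex 0.00 21.00 11.00
      vertex 0.00 21.00 0.00
      vertex 0.00 0.00 0.00
    endloop
  endfacet
  facet normal -1.0000 0.0000 0.0000
    outer loop
      vertex 0.00 0.00 11.00
      vertex 0.00 21.00 11.00
      vertex 0.00 0.00 0.00
    endloop
  endfacet
  facet normal 1.0000 0.0000 0.0000
    outer loop
      vertex 17.00 0.00 0.00
      vertex 17.00 21.00 0.00
      vertex 17.00 21.00 11.00
    endloop
  endfacet
  facet normal 1.0000 0.0000 0.0000
    outer loop
      vertex 17.00 0.00 0.00
      vertex 17.00 21.00 11.00
      vertex 17.00 0.00 11.00
    endloop
  endfacet
endsolid part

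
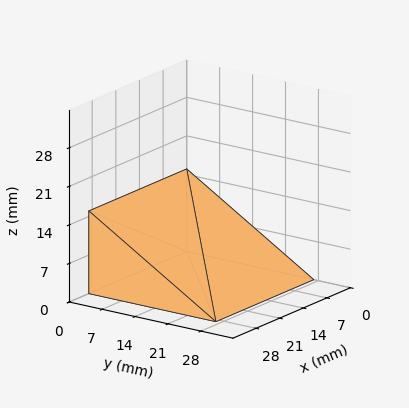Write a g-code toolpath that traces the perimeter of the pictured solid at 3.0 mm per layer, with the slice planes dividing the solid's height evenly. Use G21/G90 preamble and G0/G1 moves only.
Reading the render: the shape is a wedge (ramp): 29 × 27 mm base, rising to 15 mm along the y=0 edge and sloping linearly to z=0 at y=27 (dimensions read to the nearest mm from the axis ticks). For the g-code, the solid's height is divided into equal slices at the stated Δz and each level perimeter traced with G1 moves after a G0 lift.

; perimeter-only toolpath
G21 ; units = mm
G90 ; absolute positioning
G28 ; home
; layer 1
G0 Z3.0
G0 X0.0 Y0.0
G1 X29.0 Y0.0
G1 X29.0 Y21.6
G1 X0.0 Y21.6
G1 X0.0 Y0.0
; layer 2
G0 Z6.0
G0 X0.0 Y0.0
G1 X29.0 Y0.0
G1 X29.0 Y16.2
G1 X0.0 Y16.2
G1 X0.0 Y0.0
; layer 3
G0 Z9.0
G0 X0.0 Y0.0
G1 X29.0 Y0.0
G1 X29.0 Y10.8
G1 X0.0 Y10.8
G1 X0.0 Y0.0
; layer 4
G0 Z12.0
G0 X0.0 Y0.0
G1 X29.0 Y0.0
G1 X29.0 Y5.4
G1 X0.0 Y5.4
G1 X0.0 Y0.0
M2 ; end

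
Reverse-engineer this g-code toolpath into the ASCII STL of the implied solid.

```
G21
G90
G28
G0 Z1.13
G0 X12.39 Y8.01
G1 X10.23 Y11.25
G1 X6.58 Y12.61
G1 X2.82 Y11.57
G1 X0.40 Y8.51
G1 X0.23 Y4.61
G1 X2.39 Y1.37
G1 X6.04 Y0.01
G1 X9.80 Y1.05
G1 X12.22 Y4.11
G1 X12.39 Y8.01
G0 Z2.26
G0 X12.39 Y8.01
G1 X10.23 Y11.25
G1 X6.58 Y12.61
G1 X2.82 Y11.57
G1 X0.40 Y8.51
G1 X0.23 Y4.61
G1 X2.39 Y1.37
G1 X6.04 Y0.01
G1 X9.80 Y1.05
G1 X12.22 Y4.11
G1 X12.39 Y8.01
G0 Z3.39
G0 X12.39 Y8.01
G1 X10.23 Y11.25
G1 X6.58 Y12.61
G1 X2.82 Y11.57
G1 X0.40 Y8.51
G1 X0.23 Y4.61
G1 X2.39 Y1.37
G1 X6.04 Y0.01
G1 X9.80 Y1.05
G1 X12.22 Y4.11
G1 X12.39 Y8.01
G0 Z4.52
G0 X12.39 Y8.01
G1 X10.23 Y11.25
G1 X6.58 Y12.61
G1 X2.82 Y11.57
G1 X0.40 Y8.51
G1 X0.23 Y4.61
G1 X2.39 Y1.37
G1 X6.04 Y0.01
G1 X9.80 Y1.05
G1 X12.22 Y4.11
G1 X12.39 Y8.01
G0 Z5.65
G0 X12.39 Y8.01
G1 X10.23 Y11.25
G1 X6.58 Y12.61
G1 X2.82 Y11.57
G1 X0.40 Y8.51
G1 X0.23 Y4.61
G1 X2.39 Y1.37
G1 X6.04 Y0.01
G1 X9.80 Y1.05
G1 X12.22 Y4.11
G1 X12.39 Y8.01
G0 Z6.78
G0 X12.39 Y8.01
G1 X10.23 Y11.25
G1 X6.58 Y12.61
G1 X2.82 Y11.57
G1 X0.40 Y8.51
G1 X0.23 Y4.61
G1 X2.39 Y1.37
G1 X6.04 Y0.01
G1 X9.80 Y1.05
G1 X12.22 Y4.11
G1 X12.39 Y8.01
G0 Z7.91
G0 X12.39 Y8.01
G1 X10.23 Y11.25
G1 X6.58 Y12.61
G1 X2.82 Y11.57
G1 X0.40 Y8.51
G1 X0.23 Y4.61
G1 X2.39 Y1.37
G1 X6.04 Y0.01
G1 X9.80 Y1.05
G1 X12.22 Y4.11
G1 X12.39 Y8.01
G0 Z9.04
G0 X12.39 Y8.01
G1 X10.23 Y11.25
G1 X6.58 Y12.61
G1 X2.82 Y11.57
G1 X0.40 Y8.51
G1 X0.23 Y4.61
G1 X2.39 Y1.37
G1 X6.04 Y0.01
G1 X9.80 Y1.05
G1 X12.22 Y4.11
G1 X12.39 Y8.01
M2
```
solid part
  facet normal 0.0000 0.0000 -1.0000
    outer loop
      vertex 6.58 12.61 0.00
      vertex 10.23 11.25 0.00
      vertex 12.39 8.01 0.00
    endloop
  endfacet
  facet normal 0.0000 0.0000 -1.0000
    outer loop
      vertex 2.82 11.57 0.00
      vertex 6.58 12.61 0.00
      vertex 12.39 8.01 0.00
    endloop
  endfacet
  facet normal 0.0000 0.0000 -1.0000
    outer loop
      vertex 0.40 8.51 0.00
      vertex 2.82 11.57 0.00
      vertex 12.39 8.01 0.00
    endloop
  endfacet
  facet normal 0.0000 0.0000 -1.0000
    outer loop
      vertex 0.23 4.61 0.00
      vertex 0.40 8.51 0.00
      vertex 12.39 8.01 0.00
    endloop
  endfacet
  facet normal 0.0000 0.0000 -1.0000
    outer loop
      vertex 2.39 1.37 0.00
      vertex 0.23 4.61 0.00
      vertex 12.39 8.01 0.00
    endloop
  endfacet
  facet normal 0.0000 0.0000 -1.0000
    outer loop
      vertex 6.04 0.01 0.00
      vertex 2.39 1.37 0.00
      vertex 12.39 8.01 0.00
    endloop
  endfacet
  facet normal 0.0000 0.0000 -1.0000
    outer loop
      vertex 9.80 1.05 0.00
      vertex 6.04 0.01 0.00
      vertex 12.39 8.01 0.00
    endloop
  endfacet
  facet normal 0.0000 0.0000 -1.0000
    outer loop
      vertex 12.22 4.11 0.00
      vertex 9.80 1.05 0.00
      vertex 12.39 8.01 0.00
    endloop
  endfacet
  facet normal 0.0000 0.0000 1.0000
    outer loop
      vertex 12.39 8.01 9.04
      vertex 10.23 11.25 9.04
      vertex 6.58 12.61 9.04
    endloop
  endfacet
  facet normal 0.0000 0.0000 1.0000
    outer loop
      vertex 12.39 8.01 9.04
      vertex 6.58 12.61 9.04
      vertex 2.82 11.57 9.04
    endloop
  endfacet
  facet normal 0.0000 0.0000 1.0000
    outer loop
      vertex 12.39 8.01 9.04
      vertex 2.82 11.57 9.04
      vertex 0.40 8.51 9.04
    endloop
  endfacet
  facet normal 0.0000 0.0000 1.0000
    outer loop
      vertex 12.39 8.01 9.04
      vertex 0.40 8.51 9.04
      vertex 0.23 4.61 9.04
    endloop
  endfacet
  facet normal 0.0000 0.0000 1.0000
    outer loop
      vertex 12.39 8.01 9.04
      vertex 0.23 4.61 9.04
      vertex 2.39 1.37 9.04
    endloop
  endfacet
  facet normal 0.0000 0.0000 1.0000
    outer loop
      vertex 12.39 8.01 9.04
      vertex 2.39 1.37 9.04
      vertex 6.04 0.01 9.04
    endloop
  endfacet
  facet normal 0.0000 0.0000 1.0000
    outer loop
      vertex 12.39 8.01 9.04
      vertex 6.04 0.01 9.04
      vertex 9.80 1.05 9.04
    endloop
  endfacet
  facet normal 0.0000 0.0000 1.0000
    outer loop
      vertex 12.39 8.01 9.04
      vertex 9.80 1.05 9.04
      vertex 12.22 4.11 9.04
    endloop
  endfacet
  facet normal 0.8321 0.5547 0.0000
    outer loop
      vertex 12.39 8.01 0.00
      vertex 10.23 11.25 0.00
      vertex 10.23 11.25 9.04
    endloop
  endfacet
  facet normal 0.8321 0.5547 0.0000
    outer loop
      vertex 12.39 8.01 0.00
      vertex 10.23 11.25 9.04
      vertex 12.39 8.01 9.04
    endloop
  endfacet
  facet normal 0.3492 0.9371 0.0000
    outer loop
      vertex 10.23 11.25 0.00
      vertex 6.58 12.61 0.00
      vertex 6.58 12.61 9.04
    endloop
  endfacet
  facet normal 0.3492 0.9371 0.0000
    outer loop
      vertex 10.23 11.25 0.00
      vertex 6.58 12.61 9.04
      vertex 10.23 11.25 9.04
    endloop
  endfacet
  facet normal -0.2666 0.9638 0.0000
    outer loop
      vertex 6.58 12.61 0.00
      vertex 2.82 11.57 0.00
      vertex 2.82 11.57 9.04
    endloop
  endfacet
  facet normal -0.2666 0.9638 0.0000
    outer loop
      vertex 6.58 12.61 0.00
      vertex 2.82 11.57 9.04
      vertex 6.58 12.61 9.04
    endloop
  endfacet
  facet normal -0.7844 0.6203 0.0000
    outer loop
      vertex 2.82 11.57 0.00
      vertex 0.40 8.51 0.00
      vertex 0.40 8.51 9.04
    endloop
  endfacet
  facet normal -0.7844 0.6203 0.0000
    outer loop
      vertex 2.82 11.57 0.00
      vertex 0.40 8.51 9.04
      vertex 2.82 11.57 9.04
    endloop
  endfacet
  facet normal -0.9991 0.0435 0.0000
    outer loop
      vertex 0.40 8.51 0.00
      vertex 0.23 4.61 0.00
      vertex 0.23 4.61 9.04
    endloop
  endfacet
  facet normal -0.9991 0.0435 0.0000
    outer loop
      vertex 0.40 8.51 0.00
      vertex 0.23 4.61 9.04
      vertex 0.40 8.51 9.04
    endloop
  endfacet
  facet normal -0.8321 -0.5547 0.0000
    outer loop
      vertex 0.23 4.61 0.00
      vertex 2.39 1.37 0.00
      vertex 2.39 1.37 9.04
    endloop
  endfacet
  facet normal -0.8321 -0.5547 0.0000
    outer loop
      vertex 0.23 4.61 0.00
      vertex 2.39 1.37 9.04
      vertex 0.23 4.61 9.04
    endloop
  endfacet
  facet normal -0.3492 -0.9371 0.0000
    outer loop
      vertex 2.39 1.37 0.00
      vertex 6.04 0.01 0.00
      vertex 6.04 0.01 9.04
    endloop
  endfacet
  facet normal -0.3492 -0.9371 0.0000
    outer loop
      vertex 2.39 1.37 0.00
      vertex 6.04 0.01 9.04
      vertex 2.39 1.37 9.04
    endloop
  endfacet
  facet normal 0.2666 -0.9638 0.0000
    outer loop
      vertex 6.04 0.01 0.00
      vertex 9.80 1.05 0.00
      vertex 9.80 1.05 9.04
    endloop
  endfacet
  facet normal 0.2666 -0.9638 0.0000
    outer loop
      vertex 6.04 0.01 0.00
      vertex 9.80 1.05 9.04
      vertex 6.04 0.01 9.04
    endloop
  endfacet
  facet normal 0.7844 -0.6203 0.0000
    outer loop
      vertex 9.80 1.05 0.00
      vertex 12.22 4.11 0.00
      vertex 12.22 4.11 9.04
    endloop
  endfacet
  facet normal 0.7844 -0.6203 0.0000
    outer loop
      vertex 9.80 1.05 0.00
      vertex 12.22 4.11 9.04
      vertex 9.80 1.05 9.04
    endloop
  endfacet
  facet normal 0.9991 -0.0435 0.0000
    outer loop
      vertex 12.22 4.11 0.00
      vertex 12.39 8.01 0.00
      vertex 12.39 8.01 9.04
    endloop
  endfacet
  facet normal 0.9991 -0.0435 0.0000
    outer loop
      vertex 12.22 4.11 0.00
      vertex 12.39 8.01 9.04
      vertex 12.22 4.11 9.04
    endloop
  endfacet
endsolid part

The G0 Z moves step by Δz≈1.13 mm. Every layer's G1 loop is the same polygon, so the solid is a straight extrusion of it from z=0 to z≈9.04. Closing with flat bottom and top caps and triangulating gives 36 facets — a regular 10-sided prism (a cylinder approximated with 10 flat sides), circumscribed radius ≈ 6.31 mm, height ≈ 9.04 mm.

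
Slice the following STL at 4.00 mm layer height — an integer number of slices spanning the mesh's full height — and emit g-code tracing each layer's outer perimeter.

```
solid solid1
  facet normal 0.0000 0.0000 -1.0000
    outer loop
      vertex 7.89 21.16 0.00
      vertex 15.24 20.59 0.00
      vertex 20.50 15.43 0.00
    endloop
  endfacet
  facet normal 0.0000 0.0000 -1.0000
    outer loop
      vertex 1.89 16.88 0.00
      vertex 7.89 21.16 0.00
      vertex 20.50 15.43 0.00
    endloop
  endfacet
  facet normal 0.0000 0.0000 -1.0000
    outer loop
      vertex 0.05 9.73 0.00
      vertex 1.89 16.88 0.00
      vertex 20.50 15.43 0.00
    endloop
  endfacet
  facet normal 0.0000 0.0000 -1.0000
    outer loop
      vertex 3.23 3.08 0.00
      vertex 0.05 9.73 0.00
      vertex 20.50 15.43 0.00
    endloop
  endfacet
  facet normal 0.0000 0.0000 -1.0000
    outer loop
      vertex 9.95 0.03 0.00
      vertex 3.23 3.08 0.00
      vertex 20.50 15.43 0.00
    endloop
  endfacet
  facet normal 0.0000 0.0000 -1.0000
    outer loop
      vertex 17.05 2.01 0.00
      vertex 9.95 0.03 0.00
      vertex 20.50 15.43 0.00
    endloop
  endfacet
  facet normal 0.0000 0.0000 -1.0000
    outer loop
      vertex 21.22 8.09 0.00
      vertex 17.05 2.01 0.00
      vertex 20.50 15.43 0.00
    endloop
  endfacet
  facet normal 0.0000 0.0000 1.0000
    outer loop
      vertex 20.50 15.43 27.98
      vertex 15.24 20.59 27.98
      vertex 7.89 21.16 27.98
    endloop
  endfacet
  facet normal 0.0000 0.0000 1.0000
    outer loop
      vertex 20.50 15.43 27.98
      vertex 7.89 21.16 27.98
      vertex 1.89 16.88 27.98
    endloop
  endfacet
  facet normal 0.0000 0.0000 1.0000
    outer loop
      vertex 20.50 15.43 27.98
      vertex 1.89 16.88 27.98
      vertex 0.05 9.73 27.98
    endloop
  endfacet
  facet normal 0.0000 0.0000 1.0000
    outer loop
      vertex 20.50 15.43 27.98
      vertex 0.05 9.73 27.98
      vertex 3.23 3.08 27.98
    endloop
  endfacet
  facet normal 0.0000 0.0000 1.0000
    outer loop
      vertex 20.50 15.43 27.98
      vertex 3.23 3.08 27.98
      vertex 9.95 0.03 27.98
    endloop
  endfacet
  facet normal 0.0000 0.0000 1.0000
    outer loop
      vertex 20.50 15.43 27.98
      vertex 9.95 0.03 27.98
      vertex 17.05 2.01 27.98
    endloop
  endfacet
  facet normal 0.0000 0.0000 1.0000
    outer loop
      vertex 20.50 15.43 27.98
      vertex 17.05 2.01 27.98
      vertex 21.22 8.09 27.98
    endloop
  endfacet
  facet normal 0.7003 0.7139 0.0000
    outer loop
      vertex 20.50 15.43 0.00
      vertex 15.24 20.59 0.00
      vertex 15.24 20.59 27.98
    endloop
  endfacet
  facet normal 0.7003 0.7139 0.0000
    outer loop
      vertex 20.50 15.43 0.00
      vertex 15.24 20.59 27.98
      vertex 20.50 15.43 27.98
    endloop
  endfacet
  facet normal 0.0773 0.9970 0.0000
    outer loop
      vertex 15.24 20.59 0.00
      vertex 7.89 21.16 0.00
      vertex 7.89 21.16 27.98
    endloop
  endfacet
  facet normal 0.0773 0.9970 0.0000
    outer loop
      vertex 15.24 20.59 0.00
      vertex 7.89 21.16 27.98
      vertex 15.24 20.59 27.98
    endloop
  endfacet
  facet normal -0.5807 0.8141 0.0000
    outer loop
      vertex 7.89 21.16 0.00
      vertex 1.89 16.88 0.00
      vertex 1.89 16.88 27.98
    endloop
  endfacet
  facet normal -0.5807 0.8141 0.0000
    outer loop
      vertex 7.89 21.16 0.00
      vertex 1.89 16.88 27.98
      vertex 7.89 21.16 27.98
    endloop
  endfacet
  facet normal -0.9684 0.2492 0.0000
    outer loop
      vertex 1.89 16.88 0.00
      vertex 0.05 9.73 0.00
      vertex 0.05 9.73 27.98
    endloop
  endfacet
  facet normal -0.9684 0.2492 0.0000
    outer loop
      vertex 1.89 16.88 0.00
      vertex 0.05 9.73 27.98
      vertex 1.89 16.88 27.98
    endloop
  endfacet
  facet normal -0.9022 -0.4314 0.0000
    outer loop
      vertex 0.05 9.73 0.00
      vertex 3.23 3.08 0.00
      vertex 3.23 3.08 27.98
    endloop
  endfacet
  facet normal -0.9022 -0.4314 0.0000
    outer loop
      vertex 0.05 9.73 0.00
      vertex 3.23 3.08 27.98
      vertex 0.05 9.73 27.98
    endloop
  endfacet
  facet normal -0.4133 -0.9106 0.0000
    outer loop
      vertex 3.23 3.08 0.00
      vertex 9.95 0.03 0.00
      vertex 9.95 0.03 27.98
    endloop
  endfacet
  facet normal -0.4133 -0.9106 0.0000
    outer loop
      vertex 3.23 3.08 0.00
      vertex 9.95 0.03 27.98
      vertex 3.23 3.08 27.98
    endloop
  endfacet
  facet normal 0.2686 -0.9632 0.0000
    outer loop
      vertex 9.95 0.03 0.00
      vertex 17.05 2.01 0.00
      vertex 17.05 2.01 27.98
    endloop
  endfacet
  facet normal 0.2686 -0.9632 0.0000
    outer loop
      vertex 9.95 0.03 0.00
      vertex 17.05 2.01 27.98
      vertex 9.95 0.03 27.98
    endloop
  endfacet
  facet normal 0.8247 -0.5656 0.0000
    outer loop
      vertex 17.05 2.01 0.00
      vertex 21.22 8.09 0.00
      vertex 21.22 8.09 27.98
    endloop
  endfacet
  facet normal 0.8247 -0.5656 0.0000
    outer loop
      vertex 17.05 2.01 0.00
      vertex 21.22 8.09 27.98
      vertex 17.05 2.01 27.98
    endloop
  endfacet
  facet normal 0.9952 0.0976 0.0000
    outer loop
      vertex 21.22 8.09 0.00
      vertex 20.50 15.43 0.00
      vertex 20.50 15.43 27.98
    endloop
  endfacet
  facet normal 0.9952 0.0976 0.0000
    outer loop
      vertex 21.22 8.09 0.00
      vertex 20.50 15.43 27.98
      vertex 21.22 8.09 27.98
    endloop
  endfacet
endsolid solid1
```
; perimeter-only toolpath
G21 ; units = mm
G90 ; absolute positioning
G28 ; home
; layer 1
G0 Z4.00
G0 X20.50 Y15.43
G1 X15.24 Y20.59
G1 X7.89 Y21.16
G1 X1.89 Y16.88
G1 X0.05 Y9.73
G1 X3.23 Y3.08
G1 X9.95 Y0.03
G1 X17.05 Y2.01
G1 X21.22 Y8.09
G1 X20.50 Y15.43
; layer 2
G0 Z7.99
G0 X20.50 Y15.43
G1 X15.24 Y20.59
G1 X7.89 Y21.16
G1 X1.89 Y16.88
G1 X0.05 Y9.73
G1 X3.23 Y3.08
G1 X9.95 Y0.03
G1 X17.05 Y2.01
G1 X21.22 Y8.09
G1 X20.50 Y15.43
; layer 3
G0 Z11.99
G0 X20.50 Y15.43
G1 X15.24 Y20.59
G1 X7.89 Y21.16
G1 X1.89 Y16.88
G1 X0.05 Y9.73
G1 X3.23 Y3.08
G1 X9.95 Y0.03
G1 X17.05 Y2.01
G1 X21.22 Y8.09
G1 X20.50 Y15.43
; layer 4
G0 Z15.99
G0 X20.50 Y15.43
G1 X15.24 Y20.59
G1 X7.89 Y21.16
G1 X1.89 Y16.88
G1 X0.05 Y9.73
G1 X3.23 Y3.08
G1 X9.95 Y0.03
G1 X17.05 Y2.01
G1 X21.22 Y8.09
G1 X20.50 Y15.43
; layer 5
G0 Z19.99
G0 X20.50 Y15.43
G1 X15.24 Y20.59
G1 X7.89 Y21.16
G1 X1.89 Y16.88
G1 X0.05 Y9.73
G1 X3.23 Y3.08
G1 X9.95 Y0.03
G1 X17.05 Y2.01
G1 X21.22 Y8.09
G1 X20.50 Y15.43
; layer 6
G0 Z23.98
G0 X20.50 Y15.43
G1 X15.24 Y20.59
G1 X7.89 Y21.16
G1 X1.89 Y16.88
G1 X0.05 Y9.73
G1 X3.23 Y3.08
G1 X9.95 Y0.03
G1 X17.05 Y2.01
G1 X21.22 Y8.09
G1 X20.50 Y15.43
; layer 7
G0 Z27.98
G0 X20.50 Y15.43
G1 X15.24 Y20.59
G1 X7.89 Y21.16
G1 X1.89 Y16.88
G1 X0.05 Y9.73
G1 X3.23 Y3.08
G1 X9.95 Y0.03
G1 X17.05 Y2.01
G1 X21.22 Y8.09
G1 X20.50 Y15.43
M2 ; end

The solid is a regular 9-sided prism (a cylinder approximated with 9 flat sides), circumscribed radius ≈ 10.8 mm, height ≈ 28 mm. Slicing at Δz = 4.00 mm — 7 equal slices spanning the solid's height, so layer i sits at z = i·h/7 — gives 7 non-empty perimeters. Each is a 9-segment closed polygon; G0 lifts to the layer z and rapids to the start vertex, then G1 traces the edges.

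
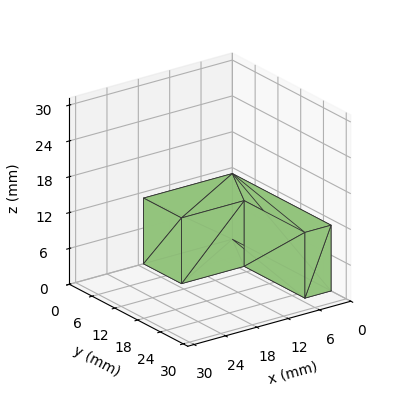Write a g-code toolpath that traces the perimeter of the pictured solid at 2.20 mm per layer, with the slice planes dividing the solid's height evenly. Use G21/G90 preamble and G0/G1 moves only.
Reading the render: the shape is an L-shaped prism: outer 17 × 26 mm, arm thicknesses ≈ 10 mm (horizontal) and 5 mm (vertical), extruded 11 mm in z (dimensions read to the nearest mm from the axis ticks). For the g-code, the solid's height is divided into equal slices at the stated Δz and each level perimeter traced with G1 moves after a G0 lift.

; perimeter-only toolpath
G21 ; units = mm
G90 ; absolute positioning
G28 ; home
; layer 1
G0 Z2.20
G0 X0.00 Y0.00
G1 X17.00 Y0.00
G1 X17.00 Y10.00
G1 X5.00 Y10.00
G1 X5.00 Y26.00
G1 X0.00 Y26.00
G1 X0.00 Y0.00
; layer 2
G0 Z4.40
G0 X0.00 Y0.00
G1 X17.00 Y0.00
G1 X17.00 Y10.00
G1 X5.00 Y10.00
G1 X5.00 Y26.00
G1 X0.00 Y26.00
G1 X0.00 Y0.00
; layer 3
G0 Z6.60
G0 X0.00 Y0.00
G1 X17.00 Y0.00
G1 X17.00 Y10.00
G1 X5.00 Y10.00
G1 X5.00 Y26.00
G1 X0.00 Y26.00
G1 X0.00 Y0.00
; layer 4
G0 Z8.80
G0 X0.00 Y0.00
G1 X17.00 Y0.00
G1 X17.00 Y10.00
G1 X5.00 Y10.00
G1 X5.00 Y26.00
G1 X0.00 Y26.00
G1 X0.00 Y0.00
; layer 5
G0 Z11.00
G0 X0.00 Y0.00
G1 X17.00 Y0.00
G1 X17.00 Y10.00
G1 X5.00 Y10.00
G1 X5.00 Y26.00
G1 X0.00 Y26.00
G1 X0.00 Y0.00
M2 ; end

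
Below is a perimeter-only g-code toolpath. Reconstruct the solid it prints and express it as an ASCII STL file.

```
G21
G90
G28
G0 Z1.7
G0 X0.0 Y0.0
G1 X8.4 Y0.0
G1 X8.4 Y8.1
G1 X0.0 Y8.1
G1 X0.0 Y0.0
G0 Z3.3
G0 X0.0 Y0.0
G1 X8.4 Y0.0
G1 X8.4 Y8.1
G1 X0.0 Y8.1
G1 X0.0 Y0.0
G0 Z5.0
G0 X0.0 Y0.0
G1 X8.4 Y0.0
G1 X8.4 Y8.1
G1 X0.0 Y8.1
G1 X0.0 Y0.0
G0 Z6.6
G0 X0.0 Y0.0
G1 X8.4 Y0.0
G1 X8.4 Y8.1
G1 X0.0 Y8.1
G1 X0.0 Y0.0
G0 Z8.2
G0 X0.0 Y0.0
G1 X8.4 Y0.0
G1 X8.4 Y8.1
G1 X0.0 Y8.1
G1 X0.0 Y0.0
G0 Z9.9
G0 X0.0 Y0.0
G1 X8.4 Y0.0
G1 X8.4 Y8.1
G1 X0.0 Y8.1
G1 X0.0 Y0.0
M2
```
solid part
  facet normal 0.0000 0.0000 -1.0000
    outer loop
      vertex 8.4 8.1 0.0
      vertex 8.4 0.0 0.0
      vertex 0.0 0.0 0.0
    endloop
  endfacet
  facet normal 0.0000 0.0000 -1.0000
    outer loop
      vertex 0.0 8.1 0.0
      vertex 8.4 8.1 0.0
      vertex 0.0 0.0 0.0
    endloop
  endfacet
  facet normal 0.0000 0.0000 1.0000
    outer loop
      vertex 0.0 0.0 9.9
      vertex 8.4 0.0 9.9
      vertex 8.4 8.1 9.9
    endloop
  endfacet
  facet normal 0.0000 0.0000 1.0000
    outer loop
      vertex 0.0 0.0 9.9
      vertex 8.4 8.1 9.9
      vertex 0.0 8.1 9.9
    endloop
  endfacet
  facet normal 0.0000 -1.0000 0.0000
    outer loop
      vertex 0.0 0.0 0.0
      vertex 8.4 0.0 0.0
      vertex 8.4 0.0 9.9
    endloop
  endfacet
  facet normal 0.0000 -1.0000 0.0000
    outer loop
      vertex 0.0 0.0 0.0
      vertex 8.4 0.0 9.9
      vertex 0.0 0.0 9.9
    endloop
  endfacet
  facet normal 0.0000 1.0000 0.0000
    outer loop
      vertex 8.4 8.1 9.9
      vertex 8.4 8.1 0.0
      vertex 0.0 8.1 0.0
    endloop
  endfacet
  facet normal 0.0000 1.0000 0.0000
    outer loop
      vertex 0.0 8.1 9.9
      vertex 8.4 8.1 9.9
      vertex 0.0 8.1 0.0
    endloop
  endfacet
  facet normal -1.0000 0.0000 0.0000
    outer loop
      vertex 0.0 8.1 9.9
      vertex 0.0 8.1 0.0
      vertex 0.0 0.0 0.0
    endloop
  endfacet
  facet normal -1.0000 0.0000 0.0000
    outer loop
      vertex 0.0 0.0 9.9
      vertex 0.0 8.1 9.9
      vertex 0.0 0.0 0.0
    endloop
  endfacet
  facet normal 1.0000 0.0000 0.0000
    outer loop
      vertex 8.4 0.0 0.0
      vertex 8.4 8.1 0.0
      vertex 8.4 8.1 9.9
    endloop
  endfacet
  facet normal 1.0000 0.0000 0.0000
    outer loop
      vertex 8.4 0.0 0.0
      vertex 8.4 8.1 9.9
      vertex 8.4 0.0 9.9
    endloop
  endfacet
endsolid part

The G0 Z moves step by Δz≈1.7 mm. Every layer's G1 loop is the same polygon, so the solid is a straight extrusion of it from z=0 to z≈9.9. Closing with flat bottom and top caps and triangulating gives 12 facets — a rectangular box, roughly 8.4 × 8.1 mm footprint and 9.9 mm tall.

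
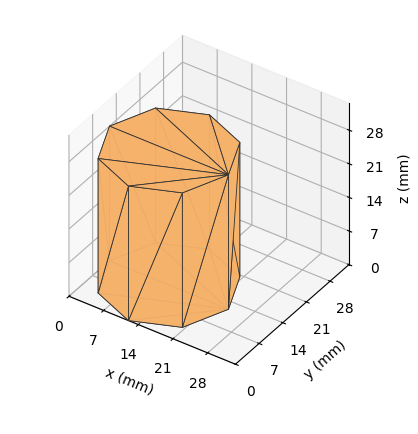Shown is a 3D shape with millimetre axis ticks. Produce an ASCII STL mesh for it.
Reading the render: the shape is a regular 8-sided prism (a cylinder approximated with 8 flat sides), circumscribed radius ≈ 12 mm, height ≈ 28 mm (dimensions read to the nearest mm from the axis ticks). For the STL, each face is triangulated and given an outward normal.

solid part
  facet normal 0.0000 0.0000 -1.0000
    outer loop
      vertex 12.0 24.0 0.0
      vertex 20.5 20.5 0.0
      vertex 24.0 12.0 0.0
    endloop
  endfacet
  facet normal 0.0000 0.0000 -1.0000
    outer loop
      vertex 3.5 20.5 0.0
      vertex 12.0 24.0 0.0
      vertex 24.0 12.0 0.0
    endloop
  endfacet
  facet normal 0.0000 0.0000 -1.0000
    outer loop
      vertex 0.0 12.0 0.0
      vertex 3.5 20.5 0.0
      vertex 24.0 12.0 0.0
    endloop
  endfacet
  facet normal 0.0000 0.0000 -1.0000
    outer loop
      vertex 3.5 3.5 0.0
      vertex 0.0 12.0 0.0
      vertex 24.0 12.0 0.0
    endloop
  endfacet
  facet normal 0.0000 0.0000 -1.0000
    outer loop
      vertex 12.0 0.0 0.0
      vertex 3.5 3.5 0.0
      vertex 24.0 12.0 0.0
    endloop
  endfacet
  facet normal 0.0000 0.0000 -1.0000
    outer loop
      vertex 20.5 3.5 0.0
      vertex 12.0 0.0 0.0
      vertex 24.0 12.0 0.0
    endloop
  endfacet
  facet normal 0.0000 0.0000 1.0000
    outer loop
      vertex 24.0 12.0 28.0
      vertex 20.5 20.5 28.0
      vertex 12.0 24.0 28.0
    endloop
  endfacet
  facet normal 0.0000 0.0000 1.0000
    outer loop
      vertex 24.0 12.0 28.0
      vertex 12.0 24.0 28.0
      vertex 3.5 20.5 28.0
    endloop
  endfacet
  facet normal 0.0000 0.0000 1.0000
    outer loop
      vertex 24.0 12.0 28.0
      vertex 3.5 20.5 28.0
      vertex 0.0 12.0 28.0
    endloop
  endfacet
  facet normal 0.0000 0.0000 1.0000
    outer loop
      vertex 24.0 12.0 28.0
      vertex 0.0 12.0 28.0
      vertex 3.5 3.5 28.0
    endloop
  endfacet
  facet normal 0.0000 0.0000 1.0000
    outer loop
      vertex 24.0 12.0 28.0
      vertex 3.5 3.5 28.0
      vertex 12.0 0.0 28.0
    endloop
  endfacet
  facet normal 0.0000 0.0000 1.0000
    outer loop
      vertex 24.0 12.0 28.0
      vertex 12.0 0.0 28.0
      vertex 20.5 3.5 28.0
    endloop
  endfacet
  facet normal 0.9247 0.3807 0.0000
    outer loop
      vertex 24.0 12.0 0.0
      vertex 20.5 20.5 0.0
      vertex 20.5 20.5 28.0
    endloop
  endfacet
  facet normal 0.9247 0.3807 0.0000
    outer loop
      vertex 24.0 12.0 0.0
      vertex 20.5 20.5 28.0
      vertex 24.0 12.0 28.0
    endloop
  endfacet
  facet normal 0.3807 0.9247 0.0000
    outer loop
      vertex 20.5 20.5 0.0
      vertex 12.0 24.0 0.0
      vertex 12.0 24.0 28.0
    endloop
  endfacet
  facet normal 0.3807 0.9247 0.0000
    outer loop
      vertex 20.5 20.5 0.0
      vertex 12.0 24.0 28.0
      vertex 20.5 20.5 28.0
    endloop
  endfacet
  facet normal -0.3807 0.9247 0.0000
    outer loop
      vertex 12.0 24.0 0.0
      vertex 3.5 20.5 0.0
      vertex 3.5 20.5 28.0
    endloop
  endfacet
  facet normal -0.3807 0.9247 0.0000
    outer loop
      vertex 12.0 24.0 0.0
      vertex 3.5 20.5 28.0
      vertex 12.0 24.0 28.0
    endloop
  endfacet
  facet normal -0.9247 0.3807 0.0000
    outer loop
      vertex 3.5 20.5 0.0
      vertex 0.0 12.0 0.0
      vertex 0.0 12.0 28.0
    endloop
  endfacet
  facet normal -0.9247 0.3807 0.0000
    outer loop
      vertex 3.5 20.5 0.0
      vertex 0.0 12.0 28.0
      vertex 3.5 20.5 28.0
    endloop
  endfacet
  facet normal -0.9247 -0.3807 0.0000
    outer loop
      vertex 0.0 12.0 0.0
      vertex 3.5 3.5 0.0
      vertex 3.5 3.5 28.0
    endloop
  endfacet
  facet normal -0.9247 -0.3807 0.0000
    outer loop
      vertex 0.0 12.0 0.0
      vertex 3.5 3.5 28.0
      vertex 0.0 12.0 28.0
    endloop
  endfacet
  facet normal -0.3807 -0.9247 0.0000
    outer loop
      vertex 3.5 3.5 0.0
      vertex 12.0 0.0 0.0
      vertex 12.0 0.0 28.0
    endloop
  endfacet
  facet normal -0.3807 -0.9247 0.0000
    outer loop
      vertex 3.5 3.5 0.0
      vertex 12.0 0.0 28.0
      vertex 3.5 3.5 28.0
    endloop
  endfacet
  facet normal 0.3807 -0.9247 0.0000
    outer loop
      vertex 12.0 0.0 0.0
      vertex 20.5 3.5 0.0
      vertex 20.5 3.5 28.0
    endloop
  endfacet
  facet normal 0.3807 -0.9247 0.0000
    outer loop
      vertex 12.0 0.0 0.0
      vertex 20.5 3.5 28.0
      vertex 12.0 0.0 28.0
    endloop
  endfacet
  facet normal 0.9247 -0.3807 0.0000
    outer loop
      vertex 20.5 3.5 0.0
      vertex 24.0 12.0 0.0
      vertex 24.0 12.0 28.0
    endloop
  endfacet
  facet normal 0.9247 -0.3807 0.0000
    outer loop
      vertex 20.5 3.5 0.0
      vertex 24.0 12.0 28.0
      vertex 20.5 3.5 28.0
    endloop
  endfacet
endsolid part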